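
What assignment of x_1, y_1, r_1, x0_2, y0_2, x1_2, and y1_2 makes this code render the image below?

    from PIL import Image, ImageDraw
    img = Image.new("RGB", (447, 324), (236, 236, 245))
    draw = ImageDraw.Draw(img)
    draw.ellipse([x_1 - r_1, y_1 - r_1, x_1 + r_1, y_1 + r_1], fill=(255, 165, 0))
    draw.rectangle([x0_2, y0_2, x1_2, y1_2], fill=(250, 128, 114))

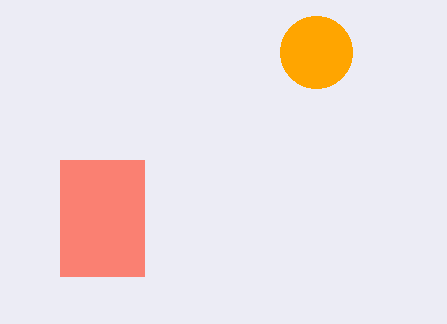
x_1 = 316
y_1 = 52
r_1 = 36
x0_2 = 60
y0_2 = 160
x1_2 = 144
y1_2 = 276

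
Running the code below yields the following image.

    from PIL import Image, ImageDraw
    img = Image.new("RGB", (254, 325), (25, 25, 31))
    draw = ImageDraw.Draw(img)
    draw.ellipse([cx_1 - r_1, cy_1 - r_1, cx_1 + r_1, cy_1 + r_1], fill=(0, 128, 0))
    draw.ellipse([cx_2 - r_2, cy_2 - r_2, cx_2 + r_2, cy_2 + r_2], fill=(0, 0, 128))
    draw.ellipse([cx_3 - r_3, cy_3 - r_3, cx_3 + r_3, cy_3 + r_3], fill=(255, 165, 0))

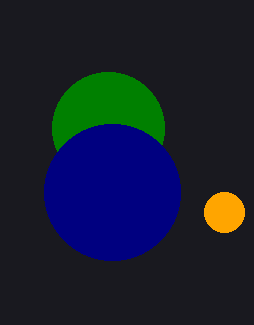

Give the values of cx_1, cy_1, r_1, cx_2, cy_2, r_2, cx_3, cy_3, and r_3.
cx_1 = 108
cy_1 = 128
r_1 = 56
cx_2 = 112
cy_2 = 192
r_2 = 68
cx_3 = 224
cy_3 = 212
r_3 = 20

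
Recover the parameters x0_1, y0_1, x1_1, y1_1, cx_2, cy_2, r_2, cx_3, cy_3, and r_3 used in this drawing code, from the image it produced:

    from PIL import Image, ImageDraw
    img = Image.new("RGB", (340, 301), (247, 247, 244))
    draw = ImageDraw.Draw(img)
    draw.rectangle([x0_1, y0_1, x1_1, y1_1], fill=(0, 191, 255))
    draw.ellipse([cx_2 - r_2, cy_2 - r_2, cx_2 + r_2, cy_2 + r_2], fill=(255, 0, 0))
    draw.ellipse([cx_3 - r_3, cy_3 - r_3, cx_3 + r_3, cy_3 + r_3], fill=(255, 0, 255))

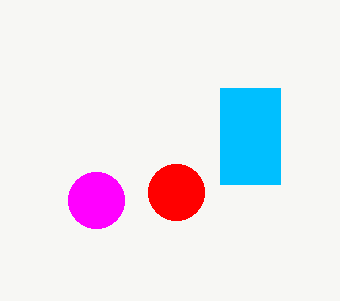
x0_1 = 220; y0_1 = 88; x1_1 = 280; y1_1 = 184; cx_2 = 176; cy_2 = 192; r_2 = 28; cx_3 = 96; cy_3 = 200; r_3 = 28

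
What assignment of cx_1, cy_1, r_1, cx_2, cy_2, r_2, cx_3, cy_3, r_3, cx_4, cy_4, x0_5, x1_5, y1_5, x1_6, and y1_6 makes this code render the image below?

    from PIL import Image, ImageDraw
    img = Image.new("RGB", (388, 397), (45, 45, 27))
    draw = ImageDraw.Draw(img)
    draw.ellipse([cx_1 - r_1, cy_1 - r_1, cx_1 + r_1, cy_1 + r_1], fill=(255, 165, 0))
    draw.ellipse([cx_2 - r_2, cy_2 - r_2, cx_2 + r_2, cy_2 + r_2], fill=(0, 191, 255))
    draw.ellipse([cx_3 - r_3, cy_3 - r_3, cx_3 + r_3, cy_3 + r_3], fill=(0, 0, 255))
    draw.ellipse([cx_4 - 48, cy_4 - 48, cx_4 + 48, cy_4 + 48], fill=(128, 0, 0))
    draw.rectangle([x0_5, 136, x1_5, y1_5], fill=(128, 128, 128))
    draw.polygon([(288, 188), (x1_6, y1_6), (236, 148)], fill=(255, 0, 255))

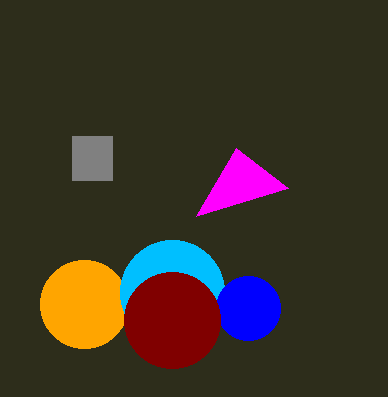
cx_1 = 84; cy_1 = 304; r_1 = 44; cx_2 = 172; cy_2 = 292; r_2 = 52; cx_3 = 248; cy_3 = 308; r_3 = 32; cx_4 = 172; cy_4 = 320; x0_5 = 72; x1_5 = 112; y1_5 = 180; x1_6 = 196; y1_6 = 216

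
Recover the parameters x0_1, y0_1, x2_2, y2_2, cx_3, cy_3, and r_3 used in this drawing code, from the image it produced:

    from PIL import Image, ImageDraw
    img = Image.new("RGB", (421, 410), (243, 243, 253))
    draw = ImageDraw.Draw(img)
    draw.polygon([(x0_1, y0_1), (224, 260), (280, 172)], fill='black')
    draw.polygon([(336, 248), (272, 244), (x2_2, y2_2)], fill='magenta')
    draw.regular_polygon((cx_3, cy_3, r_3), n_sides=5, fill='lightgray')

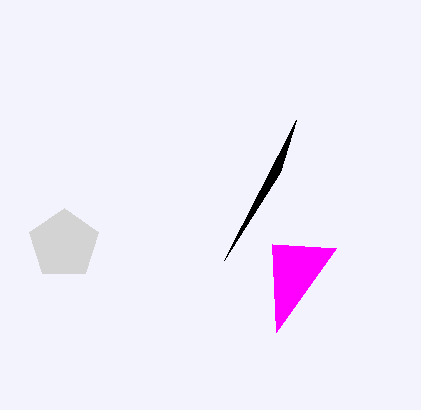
x0_1 = 296
y0_1 = 120
x2_2 = 276
y2_2 = 332
cx_3 = 64
cy_3 = 244
r_3 = 36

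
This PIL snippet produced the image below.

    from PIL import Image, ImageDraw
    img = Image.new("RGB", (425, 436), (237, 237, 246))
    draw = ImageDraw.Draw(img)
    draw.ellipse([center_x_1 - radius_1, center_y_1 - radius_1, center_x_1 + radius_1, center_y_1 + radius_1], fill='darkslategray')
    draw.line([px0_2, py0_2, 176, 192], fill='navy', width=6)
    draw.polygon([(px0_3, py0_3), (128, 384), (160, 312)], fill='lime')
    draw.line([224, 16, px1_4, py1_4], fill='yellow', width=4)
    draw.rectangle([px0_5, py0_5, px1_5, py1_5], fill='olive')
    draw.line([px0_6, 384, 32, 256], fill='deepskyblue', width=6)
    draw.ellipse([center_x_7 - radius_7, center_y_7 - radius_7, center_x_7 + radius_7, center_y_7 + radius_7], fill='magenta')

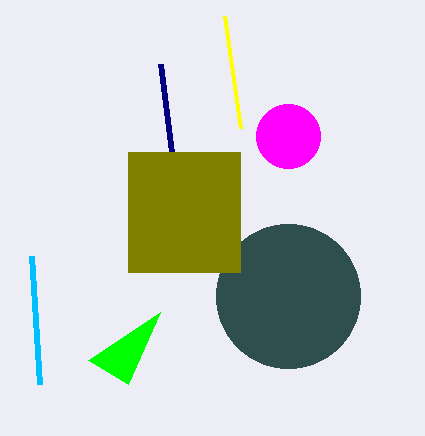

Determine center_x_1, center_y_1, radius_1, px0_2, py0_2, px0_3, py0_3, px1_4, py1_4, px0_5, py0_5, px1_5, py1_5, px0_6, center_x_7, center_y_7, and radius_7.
center_x_1 = 288, center_y_1 = 296, radius_1 = 72, px0_2 = 160, py0_2 = 64, px0_3 = 88, py0_3 = 360, px1_4 = 240, py1_4 = 128, px0_5 = 128, py0_5 = 152, px1_5 = 240, py1_5 = 272, px0_6 = 40, center_x_7 = 288, center_y_7 = 136, radius_7 = 32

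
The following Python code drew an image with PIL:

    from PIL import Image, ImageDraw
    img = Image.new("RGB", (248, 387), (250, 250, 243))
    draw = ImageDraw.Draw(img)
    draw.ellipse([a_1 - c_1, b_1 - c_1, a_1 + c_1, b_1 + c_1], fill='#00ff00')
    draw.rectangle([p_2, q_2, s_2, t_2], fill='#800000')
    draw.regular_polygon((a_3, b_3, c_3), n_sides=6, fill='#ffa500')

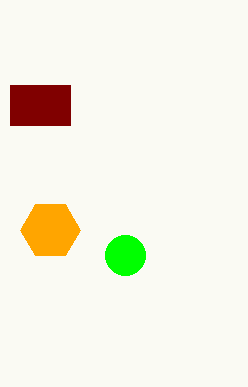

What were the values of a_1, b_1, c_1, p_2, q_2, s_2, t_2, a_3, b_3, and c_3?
a_1 = 125
b_1 = 255
c_1 = 20
p_2 = 10
q_2 = 85
s_2 = 70
t_2 = 125
a_3 = 50
b_3 = 230
c_3 = 30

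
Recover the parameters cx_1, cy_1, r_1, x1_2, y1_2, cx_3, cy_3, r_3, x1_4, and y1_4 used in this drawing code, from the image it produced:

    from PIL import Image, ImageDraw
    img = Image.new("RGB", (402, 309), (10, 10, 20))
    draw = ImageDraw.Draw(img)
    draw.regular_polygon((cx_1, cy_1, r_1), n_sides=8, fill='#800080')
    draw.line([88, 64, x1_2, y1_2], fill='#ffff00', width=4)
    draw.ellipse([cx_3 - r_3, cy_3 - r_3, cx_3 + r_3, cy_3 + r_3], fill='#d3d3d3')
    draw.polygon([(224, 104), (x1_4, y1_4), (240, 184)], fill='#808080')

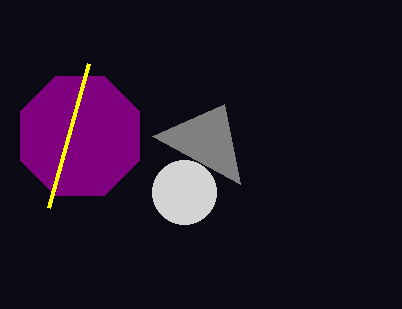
cx_1 = 80; cy_1 = 136; r_1 = 64; x1_2 = 48; y1_2 = 208; cx_3 = 184; cy_3 = 192; r_3 = 32; x1_4 = 152; y1_4 = 136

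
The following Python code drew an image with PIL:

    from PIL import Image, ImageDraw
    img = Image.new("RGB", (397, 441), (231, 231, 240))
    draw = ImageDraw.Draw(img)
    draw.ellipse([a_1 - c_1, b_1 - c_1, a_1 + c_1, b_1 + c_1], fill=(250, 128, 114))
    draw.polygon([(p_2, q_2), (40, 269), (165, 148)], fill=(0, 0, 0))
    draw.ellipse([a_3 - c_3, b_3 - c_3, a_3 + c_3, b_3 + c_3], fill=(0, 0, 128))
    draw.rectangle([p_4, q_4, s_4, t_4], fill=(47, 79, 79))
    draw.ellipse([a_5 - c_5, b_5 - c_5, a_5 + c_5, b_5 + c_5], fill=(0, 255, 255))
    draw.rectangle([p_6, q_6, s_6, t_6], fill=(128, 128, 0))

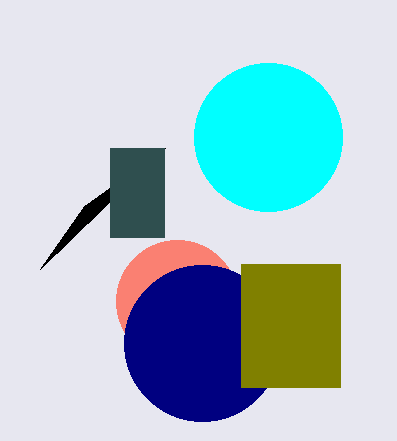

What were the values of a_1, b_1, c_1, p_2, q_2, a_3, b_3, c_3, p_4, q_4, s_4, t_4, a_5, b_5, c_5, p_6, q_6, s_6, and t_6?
a_1 = 177, b_1 = 301, c_1 = 61, p_2 = 84, q_2 = 206, a_3 = 202, b_3 = 343, c_3 = 78, p_4 = 110, q_4 = 148, s_4 = 164, t_4 = 237, a_5 = 268, b_5 = 137, c_5 = 74, p_6 = 241, q_6 = 264, s_6 = 340, t_6 = 387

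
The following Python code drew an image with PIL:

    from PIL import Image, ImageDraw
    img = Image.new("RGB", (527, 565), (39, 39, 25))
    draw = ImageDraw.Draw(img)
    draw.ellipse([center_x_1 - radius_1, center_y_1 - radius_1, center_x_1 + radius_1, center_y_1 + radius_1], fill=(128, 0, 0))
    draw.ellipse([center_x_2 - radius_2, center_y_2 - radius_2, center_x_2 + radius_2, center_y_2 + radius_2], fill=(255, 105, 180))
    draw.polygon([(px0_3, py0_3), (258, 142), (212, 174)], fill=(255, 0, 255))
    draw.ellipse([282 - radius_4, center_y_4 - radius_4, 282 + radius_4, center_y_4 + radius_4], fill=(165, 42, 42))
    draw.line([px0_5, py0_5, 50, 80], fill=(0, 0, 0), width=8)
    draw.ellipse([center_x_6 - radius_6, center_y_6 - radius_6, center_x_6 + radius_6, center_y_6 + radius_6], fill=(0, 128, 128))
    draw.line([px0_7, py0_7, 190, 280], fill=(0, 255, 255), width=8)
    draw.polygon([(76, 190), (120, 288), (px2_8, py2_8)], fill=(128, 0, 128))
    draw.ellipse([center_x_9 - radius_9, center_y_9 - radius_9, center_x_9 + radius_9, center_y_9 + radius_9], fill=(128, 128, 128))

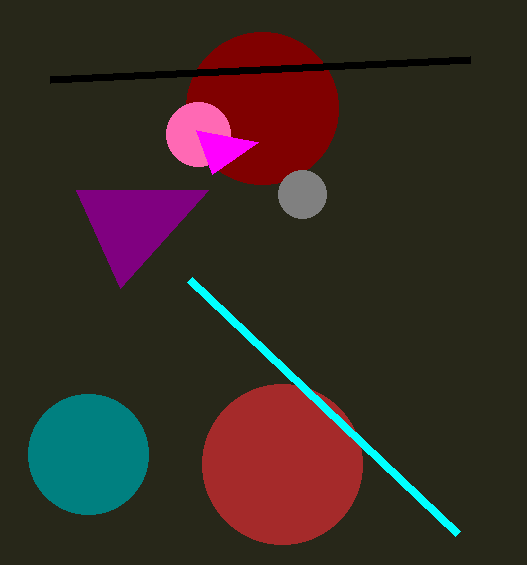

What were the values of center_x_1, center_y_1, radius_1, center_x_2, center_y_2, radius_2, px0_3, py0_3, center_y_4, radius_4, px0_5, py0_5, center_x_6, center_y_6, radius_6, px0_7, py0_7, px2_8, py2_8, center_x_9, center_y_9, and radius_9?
center_x_1 = 262
center_y_1 = 108
radius_1 = 76
center_x_2 = 198
center_y_2 = 134
radius_2 = 32
px0_3 = 196
py0_3 = 130
center_y_4 = 464
radius_4 = 80
px0_5 = 470
py0_5 = 60
center_x_6 = 88
center_y_6 = 454
radius_6 = 60
px0_7 = 458
py0_7 = 534
px2_8 = 208
py2_8 = 190
center_x_9 = 302
center_y_9 = 194
radius_9 = 24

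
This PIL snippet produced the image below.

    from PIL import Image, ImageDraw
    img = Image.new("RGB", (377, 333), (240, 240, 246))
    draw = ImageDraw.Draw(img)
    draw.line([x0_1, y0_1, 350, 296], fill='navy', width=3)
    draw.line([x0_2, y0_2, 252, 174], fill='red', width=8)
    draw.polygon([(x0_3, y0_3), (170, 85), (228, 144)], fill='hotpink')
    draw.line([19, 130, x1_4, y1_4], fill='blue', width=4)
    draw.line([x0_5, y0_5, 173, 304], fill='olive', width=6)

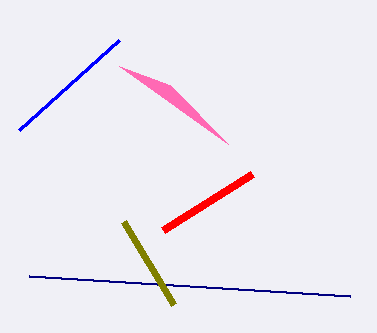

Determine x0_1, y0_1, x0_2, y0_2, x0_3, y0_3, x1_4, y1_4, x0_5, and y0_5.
x0_1 = 29, y0_1 = 276, x0_2 = 163, y0_2 = 230, x0_3 = 119, y0_3 = 66, x1_4 = 119, y1_4 = 40, x0_5 = 123, y0_5 = 221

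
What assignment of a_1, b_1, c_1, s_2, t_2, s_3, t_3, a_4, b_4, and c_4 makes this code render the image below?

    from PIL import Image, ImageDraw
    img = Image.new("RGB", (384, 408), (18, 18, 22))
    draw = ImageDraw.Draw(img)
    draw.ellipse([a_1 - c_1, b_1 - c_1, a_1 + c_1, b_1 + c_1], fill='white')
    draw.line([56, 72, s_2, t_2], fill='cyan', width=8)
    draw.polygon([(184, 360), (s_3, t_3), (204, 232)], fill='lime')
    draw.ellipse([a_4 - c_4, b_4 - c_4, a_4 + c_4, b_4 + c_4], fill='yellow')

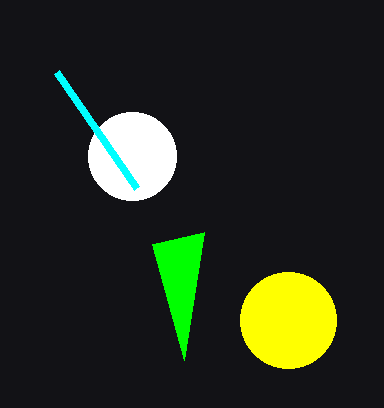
a_1 = 132; b_1 = 156; c_1 = 44; s_2 = 136; t_2 = 188; s_3 = 152; t_3 = 244; a_4 = 288; b_4 = 320; c_4 = 48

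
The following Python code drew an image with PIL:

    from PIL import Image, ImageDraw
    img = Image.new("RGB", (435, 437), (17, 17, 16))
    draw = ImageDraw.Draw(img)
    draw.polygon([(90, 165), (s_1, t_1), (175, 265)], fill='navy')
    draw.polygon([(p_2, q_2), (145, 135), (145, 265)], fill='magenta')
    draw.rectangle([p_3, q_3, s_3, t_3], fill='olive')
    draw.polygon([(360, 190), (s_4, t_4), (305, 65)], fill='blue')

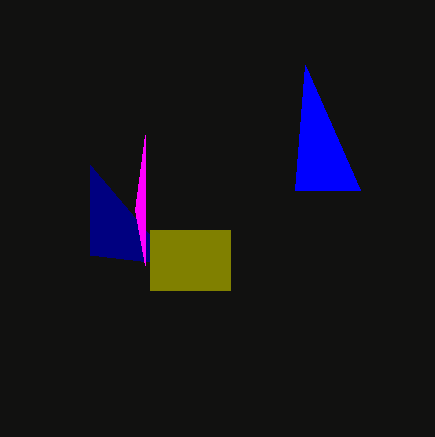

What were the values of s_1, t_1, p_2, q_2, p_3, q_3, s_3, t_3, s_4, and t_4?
s_1 = 90, t_1 = 255, p_2 = 135, q_2 = 210, p_3 = 150, q_3 = 230, s_3 = 230, t_3 = 290, s_4 = 295, t_4 = 190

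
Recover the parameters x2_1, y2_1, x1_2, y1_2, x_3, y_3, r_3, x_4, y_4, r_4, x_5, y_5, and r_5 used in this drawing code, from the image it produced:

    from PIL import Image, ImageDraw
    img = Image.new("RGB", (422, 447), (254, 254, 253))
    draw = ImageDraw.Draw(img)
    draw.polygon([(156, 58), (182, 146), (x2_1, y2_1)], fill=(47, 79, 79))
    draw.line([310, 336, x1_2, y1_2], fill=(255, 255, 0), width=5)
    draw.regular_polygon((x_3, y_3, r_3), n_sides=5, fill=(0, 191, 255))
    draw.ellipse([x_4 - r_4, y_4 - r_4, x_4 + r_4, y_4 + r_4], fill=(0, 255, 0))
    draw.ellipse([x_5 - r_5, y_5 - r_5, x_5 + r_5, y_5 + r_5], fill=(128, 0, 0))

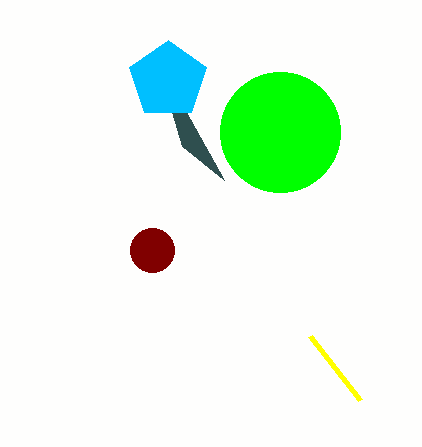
x2_1 = 224, y2_1 = 180, x1_2 = 360, y1_2 = 400, x_3 = 168, y_3 = 80, r_3 = 40, x_4 = 280, y_4 = 132, r_4 = 60, x_5 = 152, y_5 = 250, r_5 = 22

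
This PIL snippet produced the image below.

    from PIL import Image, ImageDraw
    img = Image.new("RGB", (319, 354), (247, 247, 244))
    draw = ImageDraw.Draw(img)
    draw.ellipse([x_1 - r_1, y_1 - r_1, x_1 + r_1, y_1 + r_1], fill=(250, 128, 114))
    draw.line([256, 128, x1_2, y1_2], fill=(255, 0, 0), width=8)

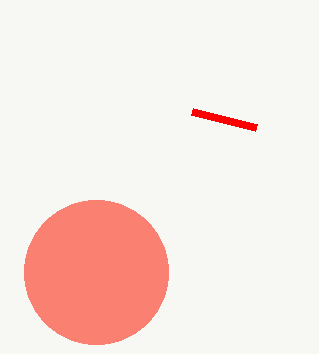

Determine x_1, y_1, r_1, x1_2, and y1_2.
x_1 = 96
y_1 = 272
r_1 = 72
x1_2 = 192
y1_2 = 112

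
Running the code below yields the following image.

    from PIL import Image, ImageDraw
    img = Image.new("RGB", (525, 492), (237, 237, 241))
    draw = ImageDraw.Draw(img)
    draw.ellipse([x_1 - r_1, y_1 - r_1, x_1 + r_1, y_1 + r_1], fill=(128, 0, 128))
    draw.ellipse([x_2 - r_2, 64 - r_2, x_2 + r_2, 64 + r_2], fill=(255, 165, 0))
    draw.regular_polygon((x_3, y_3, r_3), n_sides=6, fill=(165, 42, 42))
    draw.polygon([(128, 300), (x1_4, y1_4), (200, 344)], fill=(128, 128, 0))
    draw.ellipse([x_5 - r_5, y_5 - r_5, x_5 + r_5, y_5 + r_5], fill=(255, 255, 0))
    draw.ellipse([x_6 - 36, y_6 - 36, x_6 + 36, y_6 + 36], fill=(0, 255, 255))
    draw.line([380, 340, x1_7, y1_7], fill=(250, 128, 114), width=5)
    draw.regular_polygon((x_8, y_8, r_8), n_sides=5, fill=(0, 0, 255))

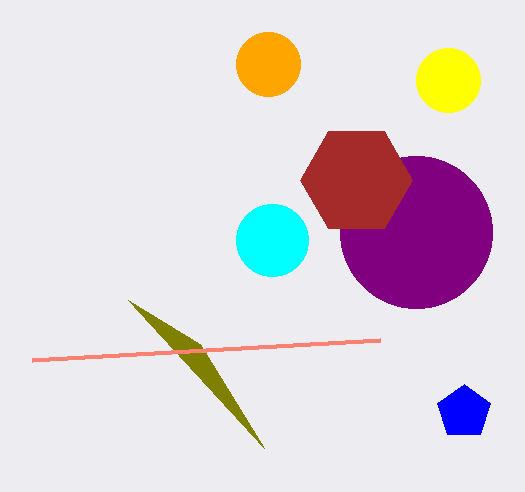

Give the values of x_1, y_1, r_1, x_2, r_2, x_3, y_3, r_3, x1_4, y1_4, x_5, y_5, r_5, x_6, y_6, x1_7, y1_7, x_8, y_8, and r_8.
x_1 = 416
y_1 = 232
r_1 = 76
x_2 = 268
r_2 = 32
x_3 = 356
y_3 = 180
r_3 = 56
x1_4 = 264
y1_4 = 448
x_5 = 448
y_5 = 80
r_5 = 32
x_6 = 272
y_6 = 240
x1_7 = 32
y1_7 = 360
x_8 = 464
y_8 = 412
r_8 = 28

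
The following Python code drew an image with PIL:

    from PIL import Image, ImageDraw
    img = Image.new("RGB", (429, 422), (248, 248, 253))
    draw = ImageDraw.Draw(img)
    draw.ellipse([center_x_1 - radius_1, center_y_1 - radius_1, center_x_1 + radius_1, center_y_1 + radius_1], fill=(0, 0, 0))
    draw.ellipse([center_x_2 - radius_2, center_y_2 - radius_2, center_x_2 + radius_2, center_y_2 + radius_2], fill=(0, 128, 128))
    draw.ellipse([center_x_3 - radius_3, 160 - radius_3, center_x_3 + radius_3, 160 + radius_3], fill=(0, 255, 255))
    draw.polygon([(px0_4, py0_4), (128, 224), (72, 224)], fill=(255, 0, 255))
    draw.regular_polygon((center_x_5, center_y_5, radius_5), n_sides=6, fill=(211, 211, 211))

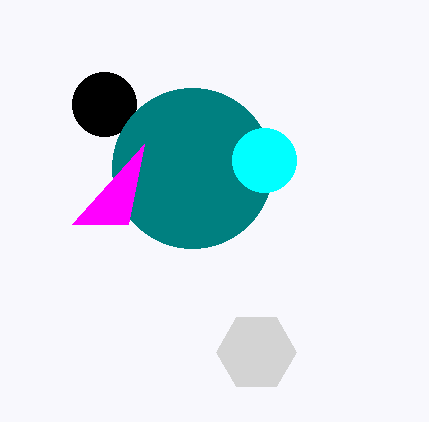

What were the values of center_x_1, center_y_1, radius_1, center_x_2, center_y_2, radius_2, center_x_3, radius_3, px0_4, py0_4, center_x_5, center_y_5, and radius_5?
center_x_1 = 104, center_y_1 = 104, radius_1 = 32, center_x_2 = 192, center_y_2 = 168, radius_2 = 80, center_x_3 = 264, radius_3 = 32, px0_4 = 144, py0_4 = 144, center_x_5 = 256, center_y_5 = 352, radius_5 = 40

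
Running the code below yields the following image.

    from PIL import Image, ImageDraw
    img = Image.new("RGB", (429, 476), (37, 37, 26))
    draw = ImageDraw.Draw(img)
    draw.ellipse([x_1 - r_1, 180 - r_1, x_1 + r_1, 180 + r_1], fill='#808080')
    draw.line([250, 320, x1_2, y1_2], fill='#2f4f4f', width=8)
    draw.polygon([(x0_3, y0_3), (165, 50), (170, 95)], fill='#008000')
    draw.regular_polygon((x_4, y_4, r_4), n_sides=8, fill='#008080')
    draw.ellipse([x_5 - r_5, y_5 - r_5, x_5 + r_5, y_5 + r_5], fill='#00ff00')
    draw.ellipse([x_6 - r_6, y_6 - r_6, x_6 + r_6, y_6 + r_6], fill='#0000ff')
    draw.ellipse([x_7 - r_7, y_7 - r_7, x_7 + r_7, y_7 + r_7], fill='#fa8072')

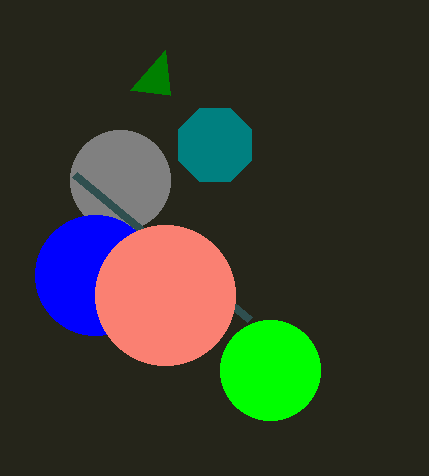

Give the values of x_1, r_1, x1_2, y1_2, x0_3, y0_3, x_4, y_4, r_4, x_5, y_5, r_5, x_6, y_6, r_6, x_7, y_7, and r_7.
x_1 = 120
r_1 = 50
x1_2 = 75
y1_2 = 175
x0_3 = 130
y0_3 = 90
x_4 = 215
y_4 = 145
r_4 = 40
x_5 = 270
y_5 = 370
r_5 = 50
x_6 = 95
y_6 = 275
r_6 = 60
x_7 = 165
y_7 = 295
r_7 = 70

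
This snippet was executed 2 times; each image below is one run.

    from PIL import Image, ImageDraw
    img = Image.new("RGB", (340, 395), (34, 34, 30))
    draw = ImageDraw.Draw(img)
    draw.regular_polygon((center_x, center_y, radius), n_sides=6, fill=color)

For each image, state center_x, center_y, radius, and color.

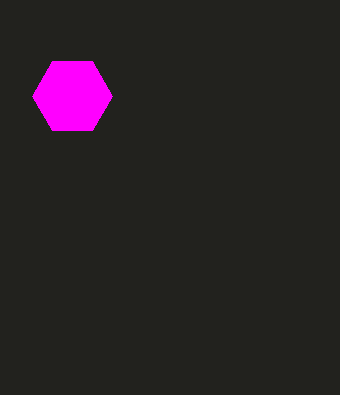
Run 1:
center_x = 72
center_y = 96
radius = 40
color = 'magenta'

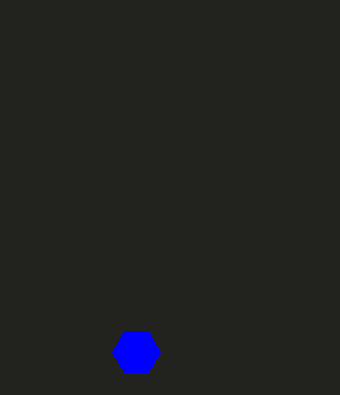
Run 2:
center_x = 136
center_y = 352
radius = 24
color = 'blue'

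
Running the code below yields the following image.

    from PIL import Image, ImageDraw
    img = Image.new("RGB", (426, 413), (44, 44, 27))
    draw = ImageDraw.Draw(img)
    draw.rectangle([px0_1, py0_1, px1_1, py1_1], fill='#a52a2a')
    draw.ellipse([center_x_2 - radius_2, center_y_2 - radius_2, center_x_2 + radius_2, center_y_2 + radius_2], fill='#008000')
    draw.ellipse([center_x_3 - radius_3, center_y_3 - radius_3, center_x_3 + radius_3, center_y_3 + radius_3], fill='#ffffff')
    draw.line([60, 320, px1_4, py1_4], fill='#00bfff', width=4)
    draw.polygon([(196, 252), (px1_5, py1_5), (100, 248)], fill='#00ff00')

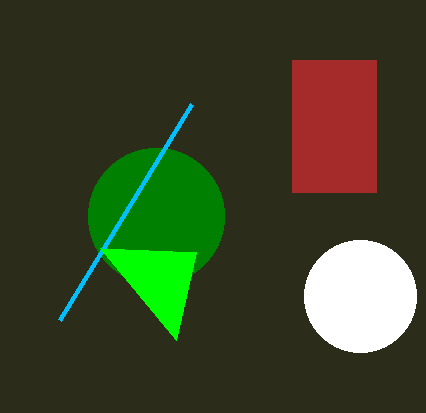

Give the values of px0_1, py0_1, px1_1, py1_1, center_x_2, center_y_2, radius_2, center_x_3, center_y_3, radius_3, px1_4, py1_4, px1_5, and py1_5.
px0_1 = 292
py0_1 = 60
px1_1 = 376
py1_1 = 192
center_x_2 = 156
center_y_2 = 216
radius_2 = 68
center_x_3 = 360
center_y_3 = 296
radius_3 = 56
px1_4 = 192
py1_4 = 104
px1_5 = 176
py1_5 = 340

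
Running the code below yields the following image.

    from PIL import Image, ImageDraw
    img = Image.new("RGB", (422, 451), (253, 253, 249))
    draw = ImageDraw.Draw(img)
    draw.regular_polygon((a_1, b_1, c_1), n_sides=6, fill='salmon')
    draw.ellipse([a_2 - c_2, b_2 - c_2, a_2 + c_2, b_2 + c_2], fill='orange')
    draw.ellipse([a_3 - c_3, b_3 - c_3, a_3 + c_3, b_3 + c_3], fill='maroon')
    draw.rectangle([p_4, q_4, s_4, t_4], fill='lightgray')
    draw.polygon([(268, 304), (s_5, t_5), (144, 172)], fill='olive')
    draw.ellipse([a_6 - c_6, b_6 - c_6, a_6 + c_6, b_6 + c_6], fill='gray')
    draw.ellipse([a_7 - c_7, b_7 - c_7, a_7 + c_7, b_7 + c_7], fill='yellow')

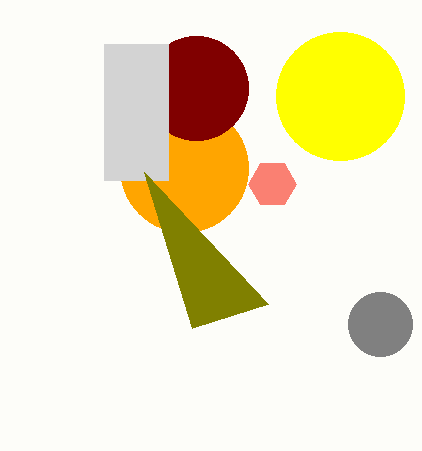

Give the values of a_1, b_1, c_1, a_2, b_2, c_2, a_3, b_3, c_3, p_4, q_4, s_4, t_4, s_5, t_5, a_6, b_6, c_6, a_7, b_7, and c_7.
a_1 = 272, b_1 = 184, c_1 = 24, a_2 = 184, b_2 = 168, c_2 = 64, a_3 = 196, b_3 = 88, c_3 = 52, p_4 = 104, q_4 = 44, s_4 = 168, t_4 = 180, s_5 = 192, t_5 = 328, a_6 = 380, b_6 = 324, c_6 = 32, a_7 = 340, b_7 = 96, c_7 = 64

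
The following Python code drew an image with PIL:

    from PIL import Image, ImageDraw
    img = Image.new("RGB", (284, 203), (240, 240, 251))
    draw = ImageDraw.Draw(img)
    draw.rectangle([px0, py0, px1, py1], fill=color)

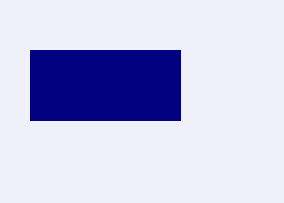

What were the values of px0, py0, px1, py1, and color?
px0 = 30; py0 = 50; px1 = 180; py1 = 120; color = 'navy'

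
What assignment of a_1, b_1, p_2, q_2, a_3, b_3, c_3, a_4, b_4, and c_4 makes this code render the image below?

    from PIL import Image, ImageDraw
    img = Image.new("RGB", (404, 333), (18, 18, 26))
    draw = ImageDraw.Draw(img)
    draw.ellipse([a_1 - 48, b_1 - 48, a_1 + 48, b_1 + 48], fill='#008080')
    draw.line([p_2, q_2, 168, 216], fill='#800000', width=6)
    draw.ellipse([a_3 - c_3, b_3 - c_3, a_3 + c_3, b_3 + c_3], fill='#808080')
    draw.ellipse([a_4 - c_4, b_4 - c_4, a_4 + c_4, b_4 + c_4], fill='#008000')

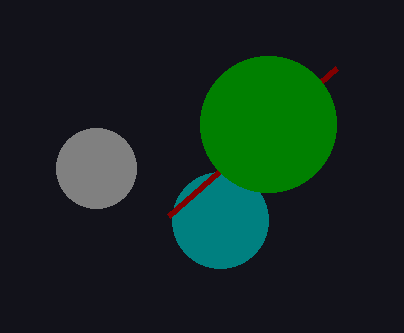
a_1 = 220, b_1 = 220, p_2 = 336, q_2 = 68, a_3 = 96, b_3 = 168, c_3 = 40, a_4 = 268, b_4 = 124, c_4 = 68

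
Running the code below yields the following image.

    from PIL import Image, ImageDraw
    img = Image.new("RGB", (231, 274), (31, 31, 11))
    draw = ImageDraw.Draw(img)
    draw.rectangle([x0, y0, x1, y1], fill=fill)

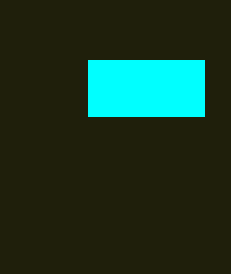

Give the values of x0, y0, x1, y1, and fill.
x0 = 88; y0 = 60; x1 = 204; y1 = 116; fill = 'cyan'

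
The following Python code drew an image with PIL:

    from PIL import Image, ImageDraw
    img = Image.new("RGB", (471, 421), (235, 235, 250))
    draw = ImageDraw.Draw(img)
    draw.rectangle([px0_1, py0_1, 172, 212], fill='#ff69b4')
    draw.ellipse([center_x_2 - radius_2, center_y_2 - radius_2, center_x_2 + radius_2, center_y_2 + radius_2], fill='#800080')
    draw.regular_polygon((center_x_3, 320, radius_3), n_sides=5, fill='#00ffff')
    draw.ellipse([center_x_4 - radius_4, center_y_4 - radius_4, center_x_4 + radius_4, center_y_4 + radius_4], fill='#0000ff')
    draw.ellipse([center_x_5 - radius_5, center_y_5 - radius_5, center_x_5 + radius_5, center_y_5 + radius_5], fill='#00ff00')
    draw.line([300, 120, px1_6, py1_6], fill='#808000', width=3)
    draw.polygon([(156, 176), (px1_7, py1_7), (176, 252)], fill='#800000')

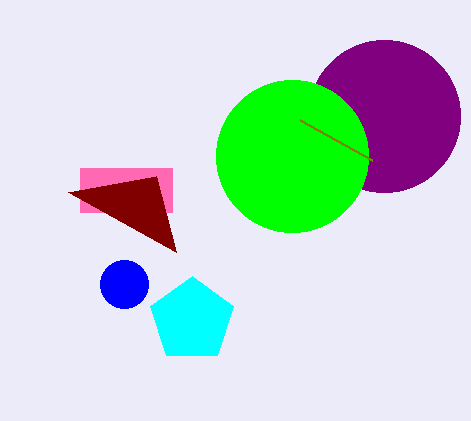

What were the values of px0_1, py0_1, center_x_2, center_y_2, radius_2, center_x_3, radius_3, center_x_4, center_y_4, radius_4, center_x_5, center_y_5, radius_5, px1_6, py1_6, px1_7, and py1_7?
px0_1 = 80
py0_1 = 168
center_x_2 = 384
center_y_2 = 116
radius_2 = 76
center_x_3 = 192
radius_3 = 44
center_x_4 = 124
center_y_4 = 284
radius_4 = 24
center_x_5 = 292
center_y_5 = 156
radius_5 = 76
px1_6 = 372
py1_6 = 160
px1_7 = 68
py1_7 = 192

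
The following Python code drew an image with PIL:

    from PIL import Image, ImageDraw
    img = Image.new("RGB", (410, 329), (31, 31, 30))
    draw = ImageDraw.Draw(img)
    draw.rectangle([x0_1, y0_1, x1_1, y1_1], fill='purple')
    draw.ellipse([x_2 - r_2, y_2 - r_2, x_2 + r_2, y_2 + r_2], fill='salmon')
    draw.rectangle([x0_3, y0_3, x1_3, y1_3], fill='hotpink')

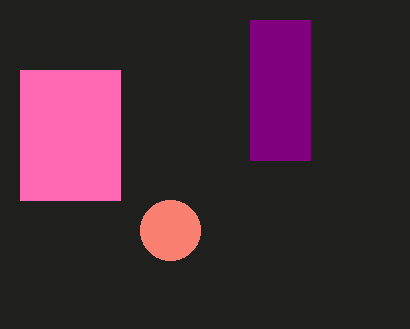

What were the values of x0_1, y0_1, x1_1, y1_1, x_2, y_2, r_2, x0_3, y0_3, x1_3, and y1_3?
x0_1 = 250; y0_1 = 20; x1_1 = 310; y1_1 = 160; x_2 = 170; y_2 = 230; r_2 = 30; x0_3 = 20; y0_3 = 70; x1_3 = 120; y1_3 = 200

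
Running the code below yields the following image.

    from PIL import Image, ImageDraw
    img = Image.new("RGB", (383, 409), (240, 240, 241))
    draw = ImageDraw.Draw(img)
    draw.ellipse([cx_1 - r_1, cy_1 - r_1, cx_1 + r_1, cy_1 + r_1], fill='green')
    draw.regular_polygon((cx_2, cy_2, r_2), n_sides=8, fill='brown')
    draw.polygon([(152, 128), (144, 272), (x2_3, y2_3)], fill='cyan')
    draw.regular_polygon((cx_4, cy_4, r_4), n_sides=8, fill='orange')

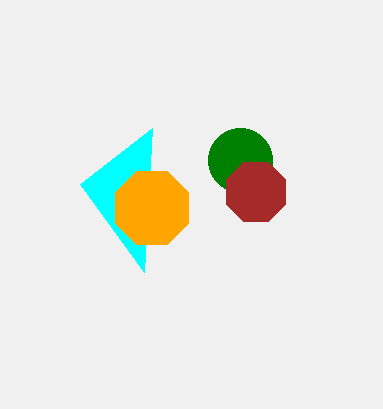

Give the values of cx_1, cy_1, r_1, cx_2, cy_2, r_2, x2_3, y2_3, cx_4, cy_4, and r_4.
cx_1 = 240; cy_1 = 160; r_1 = 32; cx_2 = 256; cy_2 = 192; r_2 = 32; x2_3 = 80; y2_3 = 184; cx_4 = 152; cy_4 = 208; r_4 = 40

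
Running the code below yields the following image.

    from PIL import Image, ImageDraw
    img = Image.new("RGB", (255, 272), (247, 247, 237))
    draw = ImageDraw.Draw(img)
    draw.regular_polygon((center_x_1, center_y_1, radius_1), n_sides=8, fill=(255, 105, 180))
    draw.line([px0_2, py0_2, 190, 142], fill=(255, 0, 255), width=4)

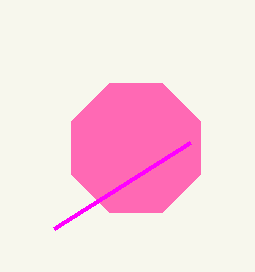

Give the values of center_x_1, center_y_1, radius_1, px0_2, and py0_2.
center_x_1 = 136
center_y_1 = 148
radius_1 = 70
px0_2 = 54
py0_2 = 228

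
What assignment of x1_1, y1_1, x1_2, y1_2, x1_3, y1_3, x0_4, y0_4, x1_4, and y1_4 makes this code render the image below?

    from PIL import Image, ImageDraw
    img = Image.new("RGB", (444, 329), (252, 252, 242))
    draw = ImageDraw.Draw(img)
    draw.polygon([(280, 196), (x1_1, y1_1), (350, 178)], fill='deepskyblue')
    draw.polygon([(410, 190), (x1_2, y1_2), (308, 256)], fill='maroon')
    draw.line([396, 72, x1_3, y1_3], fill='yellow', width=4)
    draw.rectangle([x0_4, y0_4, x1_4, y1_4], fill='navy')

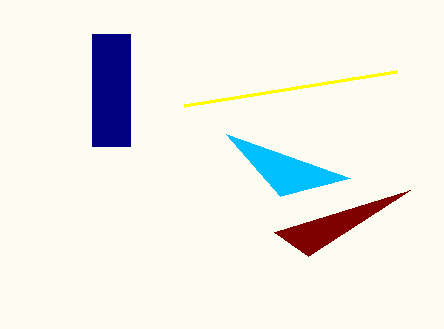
x1_1 = 226, y1_1 = 134, x1_2 = 274, y1_2 = 232, x1_3 = 184, y1_3 = 106, x0_4 = 92, y0_4 = 34, x1_4 = 130, y1_4 = 146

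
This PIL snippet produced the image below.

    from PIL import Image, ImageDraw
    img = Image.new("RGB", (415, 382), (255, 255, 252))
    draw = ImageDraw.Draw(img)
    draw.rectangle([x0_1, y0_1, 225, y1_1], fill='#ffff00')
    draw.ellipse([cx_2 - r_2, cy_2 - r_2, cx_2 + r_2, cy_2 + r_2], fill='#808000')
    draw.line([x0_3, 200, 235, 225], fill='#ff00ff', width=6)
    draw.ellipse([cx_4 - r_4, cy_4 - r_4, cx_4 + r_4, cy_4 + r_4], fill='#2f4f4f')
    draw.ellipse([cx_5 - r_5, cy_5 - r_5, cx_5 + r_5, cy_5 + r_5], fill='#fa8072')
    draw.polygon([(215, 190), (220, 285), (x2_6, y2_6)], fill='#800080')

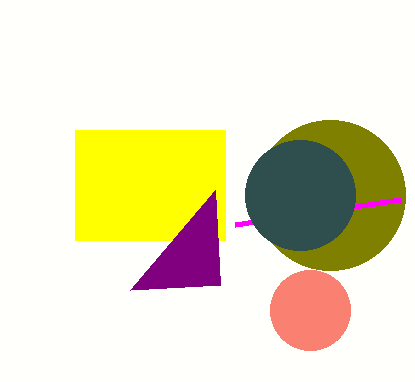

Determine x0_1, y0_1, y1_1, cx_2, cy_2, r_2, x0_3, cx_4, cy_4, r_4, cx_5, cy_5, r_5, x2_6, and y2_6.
x0_1 = 75
y0_1 = 130
y1_1 = 240
cx_2 = 330
cy_2 = 195
r_2 = 75
x0_3 = 400
cx_4 = 300
cy_4 = 195
r_4 = 55
cx_5 = 310
cy_5 = 310
r_5 = 40
x2_6 = 130
y2_6 = 290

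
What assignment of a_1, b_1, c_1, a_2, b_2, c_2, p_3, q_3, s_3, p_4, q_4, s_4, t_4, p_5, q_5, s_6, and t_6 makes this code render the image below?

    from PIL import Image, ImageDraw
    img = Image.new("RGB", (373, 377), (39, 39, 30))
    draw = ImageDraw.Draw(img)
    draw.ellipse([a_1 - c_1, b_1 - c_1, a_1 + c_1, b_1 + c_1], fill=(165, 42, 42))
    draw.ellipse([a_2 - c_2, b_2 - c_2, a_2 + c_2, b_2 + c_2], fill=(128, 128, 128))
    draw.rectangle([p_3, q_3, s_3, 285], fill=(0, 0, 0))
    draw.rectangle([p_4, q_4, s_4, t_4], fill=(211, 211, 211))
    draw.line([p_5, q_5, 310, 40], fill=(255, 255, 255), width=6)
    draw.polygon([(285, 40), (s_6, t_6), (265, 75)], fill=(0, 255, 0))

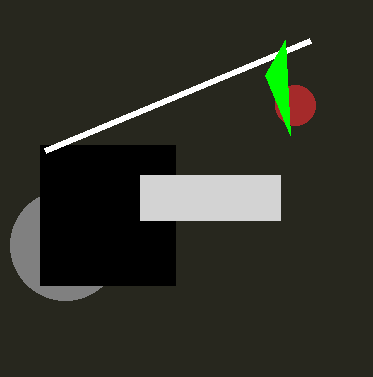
a_1 = 295
b_1 = 105
c_1 = 20
a_2 = 65
b_2 = 245
c_2 = 55
p_3 = 40
q_3 = 145
s_3 = 175
p_4 = 140
q_4 = 175
s_4 = 280
t_4 = 220
p_5 = 45
q_5 = 150
s_6 = 290
t_6 = 135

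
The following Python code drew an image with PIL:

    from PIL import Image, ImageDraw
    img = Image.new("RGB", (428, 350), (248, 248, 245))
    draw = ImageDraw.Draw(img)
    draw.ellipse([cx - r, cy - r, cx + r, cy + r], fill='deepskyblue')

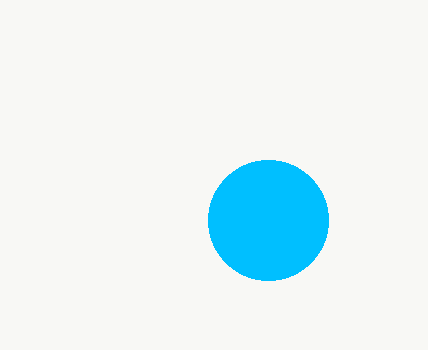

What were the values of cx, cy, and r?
cx = 268; cy = 220; r = 60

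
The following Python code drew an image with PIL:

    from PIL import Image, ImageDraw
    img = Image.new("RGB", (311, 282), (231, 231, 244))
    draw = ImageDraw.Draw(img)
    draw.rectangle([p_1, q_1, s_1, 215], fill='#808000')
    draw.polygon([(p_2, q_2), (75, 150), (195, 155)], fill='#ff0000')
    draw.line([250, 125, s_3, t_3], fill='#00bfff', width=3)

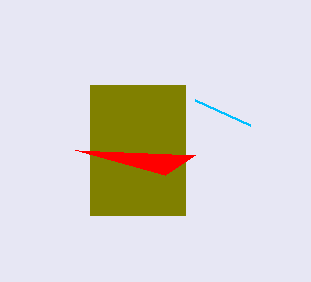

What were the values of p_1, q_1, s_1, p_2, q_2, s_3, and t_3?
p_1 = 90; q_1 = 85; s_1 = 185; p_2 = 165; q_2 = 175; s_3 = 195; t_3 = 100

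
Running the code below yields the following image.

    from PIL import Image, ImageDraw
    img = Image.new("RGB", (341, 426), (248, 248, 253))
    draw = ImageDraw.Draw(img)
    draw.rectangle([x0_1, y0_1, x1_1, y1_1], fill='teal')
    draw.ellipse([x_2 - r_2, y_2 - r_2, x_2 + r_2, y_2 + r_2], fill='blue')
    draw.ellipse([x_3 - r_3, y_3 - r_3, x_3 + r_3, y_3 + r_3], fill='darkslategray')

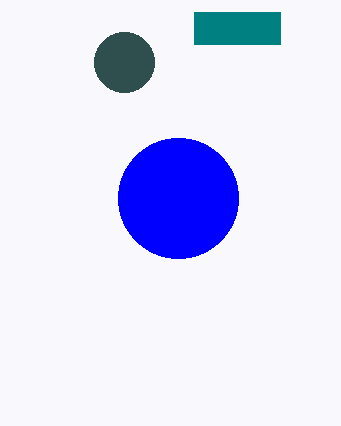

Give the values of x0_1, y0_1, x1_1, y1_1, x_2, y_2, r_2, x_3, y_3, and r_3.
x0_1 = 194; y0_1 = 12; x1_1 = 280; y1_1 = 44; x_2 = 178; y_2 = 198; r_2 = 60; x_3 = 124; y_3 = 62; r_3 = 30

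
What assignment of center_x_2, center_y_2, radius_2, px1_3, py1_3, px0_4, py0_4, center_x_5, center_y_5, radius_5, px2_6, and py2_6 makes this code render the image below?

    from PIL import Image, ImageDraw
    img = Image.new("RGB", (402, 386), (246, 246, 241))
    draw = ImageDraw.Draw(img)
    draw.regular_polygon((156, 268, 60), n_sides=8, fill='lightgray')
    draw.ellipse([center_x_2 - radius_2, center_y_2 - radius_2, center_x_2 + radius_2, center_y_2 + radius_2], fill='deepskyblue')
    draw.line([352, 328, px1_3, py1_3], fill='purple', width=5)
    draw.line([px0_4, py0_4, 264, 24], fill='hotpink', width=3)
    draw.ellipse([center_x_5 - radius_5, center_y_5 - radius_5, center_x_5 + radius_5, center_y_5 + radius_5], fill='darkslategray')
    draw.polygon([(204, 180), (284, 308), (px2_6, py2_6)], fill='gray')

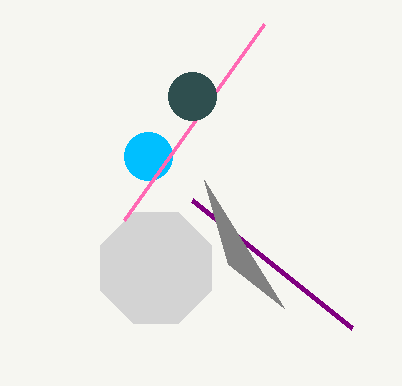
center_x_2 = 148, center_y_2 = 156, radius_2 = 24, px1_3 = 192, py1_3 = 200, px0_4 = 124, py0_4 = 220, center_x_5 = 192, center_y_5 = 96, radius_5 = 24, px2_6 = 228, py2_6 = 264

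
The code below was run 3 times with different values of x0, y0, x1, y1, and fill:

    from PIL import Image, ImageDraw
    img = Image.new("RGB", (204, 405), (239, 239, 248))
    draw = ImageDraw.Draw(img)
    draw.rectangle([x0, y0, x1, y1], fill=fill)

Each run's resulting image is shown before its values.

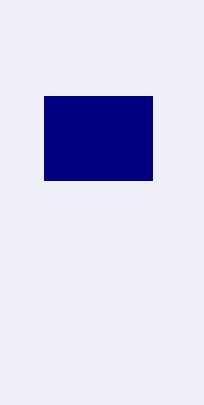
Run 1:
x0 = 44; y0 = 96; x1 = 152; y1 = 180; fill = 'navy'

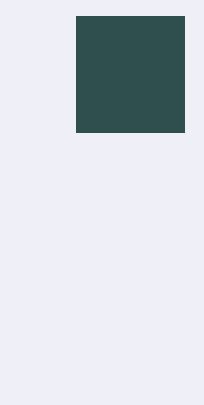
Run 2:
x0 = 76; y0 = 16; x1 = 184; y1 = 132; fill = 'darkslategray'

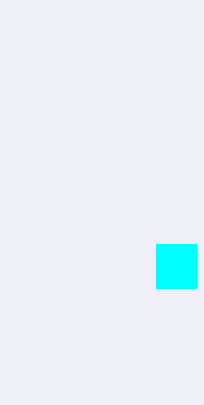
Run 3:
x0 = 156; y0 = 244; x1 = 196; y1 = 288; fill = 'cyan'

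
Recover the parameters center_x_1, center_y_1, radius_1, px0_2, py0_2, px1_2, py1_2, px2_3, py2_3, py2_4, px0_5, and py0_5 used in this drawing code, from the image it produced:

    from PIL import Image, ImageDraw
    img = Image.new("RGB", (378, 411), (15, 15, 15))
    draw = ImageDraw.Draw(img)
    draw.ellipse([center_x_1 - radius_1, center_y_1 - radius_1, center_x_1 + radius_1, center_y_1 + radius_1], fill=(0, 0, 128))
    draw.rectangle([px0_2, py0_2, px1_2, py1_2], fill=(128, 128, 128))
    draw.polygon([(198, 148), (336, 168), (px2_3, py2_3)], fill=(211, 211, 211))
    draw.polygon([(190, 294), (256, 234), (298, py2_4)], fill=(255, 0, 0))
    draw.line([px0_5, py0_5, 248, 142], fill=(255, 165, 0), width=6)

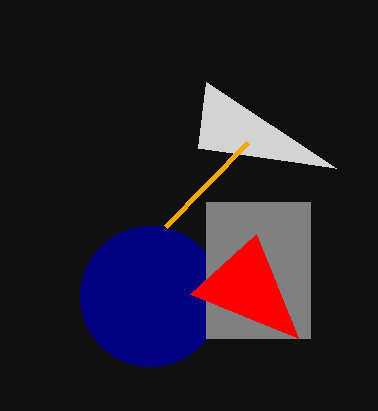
center_x_1 = 150
center_y_1 = 296
radius_1 = 70
px0_2 = 206
py0_2 = 202
px1_2 = 310
py1_2 = 338
px2_3 = 206
py2_3 = 82
py2_4 = 338
px0_5 = 166
py0_5 = 226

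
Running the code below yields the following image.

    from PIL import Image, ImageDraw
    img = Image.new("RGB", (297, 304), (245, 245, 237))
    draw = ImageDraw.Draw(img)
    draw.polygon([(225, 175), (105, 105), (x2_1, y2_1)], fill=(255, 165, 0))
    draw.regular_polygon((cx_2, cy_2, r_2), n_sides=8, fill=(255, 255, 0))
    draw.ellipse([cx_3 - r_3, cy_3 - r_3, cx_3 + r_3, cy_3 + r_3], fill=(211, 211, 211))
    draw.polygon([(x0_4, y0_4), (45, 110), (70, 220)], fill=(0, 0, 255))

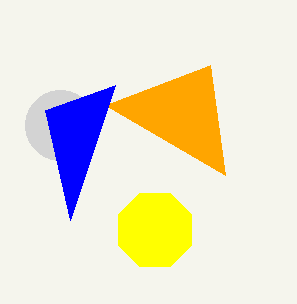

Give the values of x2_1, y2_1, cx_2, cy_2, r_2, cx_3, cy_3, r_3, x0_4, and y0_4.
x2_1 = 210; y2_1 = 65; cx_2 = 155; cy_2 = 230; r_2 = 40; cx_3 = 60; cy_3 = 125; r_3 = 35; x0_4 = 115; y0_4 = 85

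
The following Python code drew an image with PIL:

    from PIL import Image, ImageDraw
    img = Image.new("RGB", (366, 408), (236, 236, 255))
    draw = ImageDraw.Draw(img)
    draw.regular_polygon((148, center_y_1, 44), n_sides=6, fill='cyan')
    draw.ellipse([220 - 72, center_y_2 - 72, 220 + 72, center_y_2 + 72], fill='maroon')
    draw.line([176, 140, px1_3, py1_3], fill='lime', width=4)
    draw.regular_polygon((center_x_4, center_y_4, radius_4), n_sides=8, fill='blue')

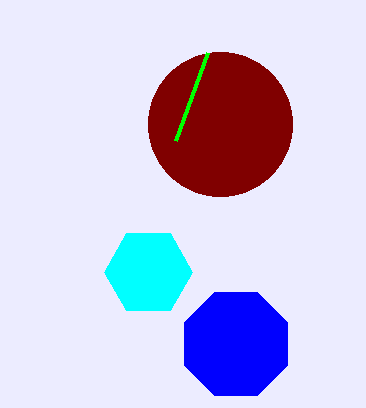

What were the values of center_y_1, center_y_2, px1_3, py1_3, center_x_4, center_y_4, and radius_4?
center_y_1 = 272; center_y_2 = 124; px1_3 = 208; py1_3 = 52; center_x_4 = 236; center_y_4 = 344; radius_4 = 56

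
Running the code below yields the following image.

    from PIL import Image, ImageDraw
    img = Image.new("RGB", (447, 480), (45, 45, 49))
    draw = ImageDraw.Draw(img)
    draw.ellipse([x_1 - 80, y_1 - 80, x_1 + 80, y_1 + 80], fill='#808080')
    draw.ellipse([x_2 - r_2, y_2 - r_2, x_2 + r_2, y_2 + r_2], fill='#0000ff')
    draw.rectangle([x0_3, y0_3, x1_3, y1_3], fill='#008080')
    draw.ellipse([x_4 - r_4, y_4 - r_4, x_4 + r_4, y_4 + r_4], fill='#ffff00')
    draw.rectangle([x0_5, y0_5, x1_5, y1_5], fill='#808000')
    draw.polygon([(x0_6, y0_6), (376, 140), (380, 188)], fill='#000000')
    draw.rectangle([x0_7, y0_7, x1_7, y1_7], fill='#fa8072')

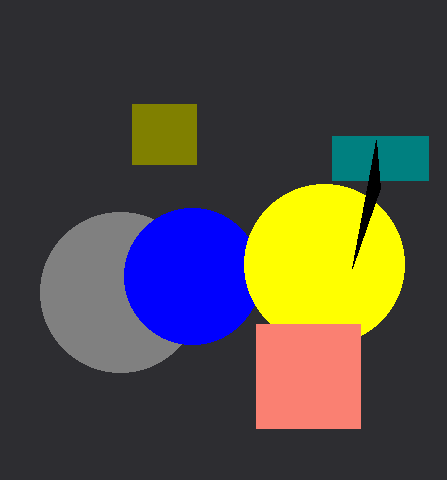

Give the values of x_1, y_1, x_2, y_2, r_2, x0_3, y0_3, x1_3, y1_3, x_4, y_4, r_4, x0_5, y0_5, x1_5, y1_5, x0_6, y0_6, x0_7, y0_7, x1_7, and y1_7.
x_1 = 120
y_1 = 292
x_2 = 192
y_2 = 276
r_2 = 68
x0_3 = 332
y0_3 = 136
x1_3 = 428
y1_3 = 180
x_4 = 324
y_4 = 264
r_4 = 80
x0_5 = 132
y0_5 = 104
x1_5 = 196
y1_5 = 164
x0_6 = 352
y0_6 = 268
x0_7 = 256
y0_7 = 324
x1_7 = 360
y1_7 = 428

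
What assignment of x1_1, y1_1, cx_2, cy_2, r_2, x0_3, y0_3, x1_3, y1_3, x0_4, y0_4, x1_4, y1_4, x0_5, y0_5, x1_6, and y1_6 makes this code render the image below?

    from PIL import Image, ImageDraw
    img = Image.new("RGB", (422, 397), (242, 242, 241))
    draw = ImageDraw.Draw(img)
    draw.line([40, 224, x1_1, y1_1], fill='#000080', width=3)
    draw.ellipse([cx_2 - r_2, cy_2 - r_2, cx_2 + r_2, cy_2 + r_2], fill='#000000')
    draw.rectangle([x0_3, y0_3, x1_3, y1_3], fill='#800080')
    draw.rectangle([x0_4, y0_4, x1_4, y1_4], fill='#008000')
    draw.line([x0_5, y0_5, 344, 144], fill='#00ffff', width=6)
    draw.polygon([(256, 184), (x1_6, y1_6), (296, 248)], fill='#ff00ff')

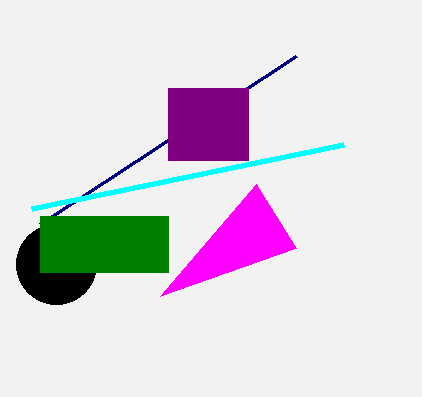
x1_1 = 296
y1_1 = 56
cx_2 = 56
cy_2 = 264
r_2 = 40
x0_3 = 168
y0_3 = 88
x1_3 = 248
y1_3 = 160
x0_4 = 40
y0_4 = 216
x1_4 = 168
y1_4 = 272
x0_5 = 32
y0_5 = 208
x1_6 = 160
y1_6 = 296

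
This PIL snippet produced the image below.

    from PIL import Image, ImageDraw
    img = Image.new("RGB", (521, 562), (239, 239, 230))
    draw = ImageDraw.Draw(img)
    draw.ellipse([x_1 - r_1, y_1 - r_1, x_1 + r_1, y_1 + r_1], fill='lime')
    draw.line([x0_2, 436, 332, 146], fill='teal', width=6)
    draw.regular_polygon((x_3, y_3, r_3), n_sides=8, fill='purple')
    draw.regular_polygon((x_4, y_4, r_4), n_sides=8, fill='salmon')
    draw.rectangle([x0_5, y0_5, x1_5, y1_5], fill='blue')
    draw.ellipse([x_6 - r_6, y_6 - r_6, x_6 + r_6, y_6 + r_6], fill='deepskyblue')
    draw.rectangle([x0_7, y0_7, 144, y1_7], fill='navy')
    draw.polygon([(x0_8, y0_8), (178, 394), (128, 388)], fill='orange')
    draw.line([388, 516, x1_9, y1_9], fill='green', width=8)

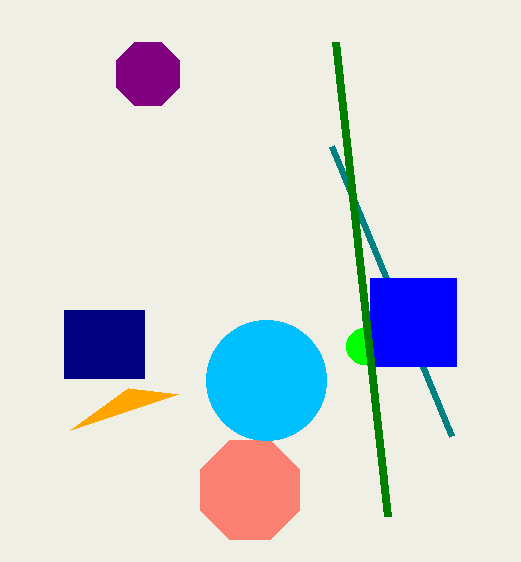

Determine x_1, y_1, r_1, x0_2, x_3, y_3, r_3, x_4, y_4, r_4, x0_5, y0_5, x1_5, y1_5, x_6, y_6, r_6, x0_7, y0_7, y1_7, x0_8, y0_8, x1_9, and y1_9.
x_1 = 364, y_1 = 346, r_1 = 18, x0_2 = 452, x_3 = 148, y_3 = 74, r_3 = 34, x_4 = 250, y_4 = 490, r_4 = 54, x0_5 = 370, y0_5 = 278, x1_5 = 456, y1_5 = 366, x_6 = 266, y_6 = 380, r_6 = 60, x0_7 = 64, y0_7 = 310, y1_7 = 378, x0_8 = 70, y0_8 = 430, x1_9 = 336, y1_9 = 42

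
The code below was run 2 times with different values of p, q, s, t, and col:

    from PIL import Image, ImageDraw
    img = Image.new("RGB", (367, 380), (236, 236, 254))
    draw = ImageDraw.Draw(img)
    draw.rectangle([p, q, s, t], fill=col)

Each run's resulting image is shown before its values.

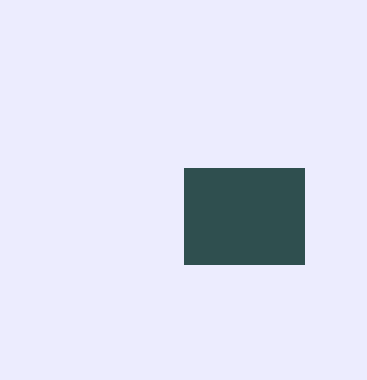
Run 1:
p = 184, q = 168, s = 304, t = 264, col = 'darkslategray'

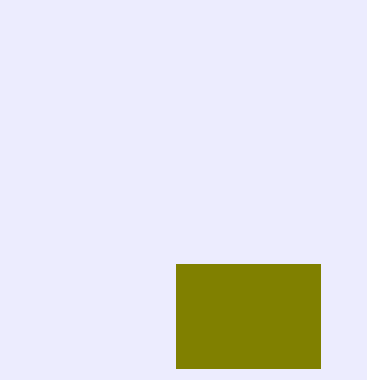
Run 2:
p = 176; q = 264; s = 320; t = 368; col = 'olive'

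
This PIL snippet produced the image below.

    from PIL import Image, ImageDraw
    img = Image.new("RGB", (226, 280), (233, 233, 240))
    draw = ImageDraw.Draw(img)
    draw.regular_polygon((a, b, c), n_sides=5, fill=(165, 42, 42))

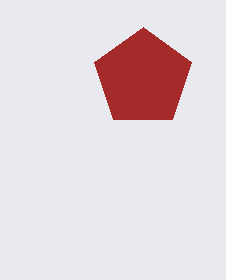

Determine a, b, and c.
a = 143; b = 78; c = 51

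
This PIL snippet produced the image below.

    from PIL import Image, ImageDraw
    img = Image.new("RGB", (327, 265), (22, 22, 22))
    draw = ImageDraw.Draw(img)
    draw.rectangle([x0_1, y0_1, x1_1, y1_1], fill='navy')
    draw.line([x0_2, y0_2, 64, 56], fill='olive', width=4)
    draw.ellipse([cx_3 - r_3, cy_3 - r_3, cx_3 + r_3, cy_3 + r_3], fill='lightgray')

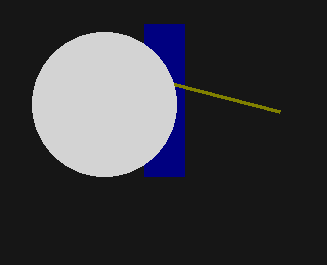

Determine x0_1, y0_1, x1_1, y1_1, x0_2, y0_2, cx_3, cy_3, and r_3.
x0_1 = 144; y0_1 = 24; x1_1 = 184; y1_1 = 176; x0_2 = 280; y0_2 = 112; cx_3 = 104; cy_3 = 104; r_3 = 72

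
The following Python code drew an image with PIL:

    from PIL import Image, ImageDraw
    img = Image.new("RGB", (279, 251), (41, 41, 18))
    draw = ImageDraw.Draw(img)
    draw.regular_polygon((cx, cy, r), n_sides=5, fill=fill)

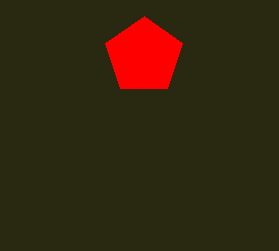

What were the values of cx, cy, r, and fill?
cx = 144
cy = 56
r = 40
fill = 'red'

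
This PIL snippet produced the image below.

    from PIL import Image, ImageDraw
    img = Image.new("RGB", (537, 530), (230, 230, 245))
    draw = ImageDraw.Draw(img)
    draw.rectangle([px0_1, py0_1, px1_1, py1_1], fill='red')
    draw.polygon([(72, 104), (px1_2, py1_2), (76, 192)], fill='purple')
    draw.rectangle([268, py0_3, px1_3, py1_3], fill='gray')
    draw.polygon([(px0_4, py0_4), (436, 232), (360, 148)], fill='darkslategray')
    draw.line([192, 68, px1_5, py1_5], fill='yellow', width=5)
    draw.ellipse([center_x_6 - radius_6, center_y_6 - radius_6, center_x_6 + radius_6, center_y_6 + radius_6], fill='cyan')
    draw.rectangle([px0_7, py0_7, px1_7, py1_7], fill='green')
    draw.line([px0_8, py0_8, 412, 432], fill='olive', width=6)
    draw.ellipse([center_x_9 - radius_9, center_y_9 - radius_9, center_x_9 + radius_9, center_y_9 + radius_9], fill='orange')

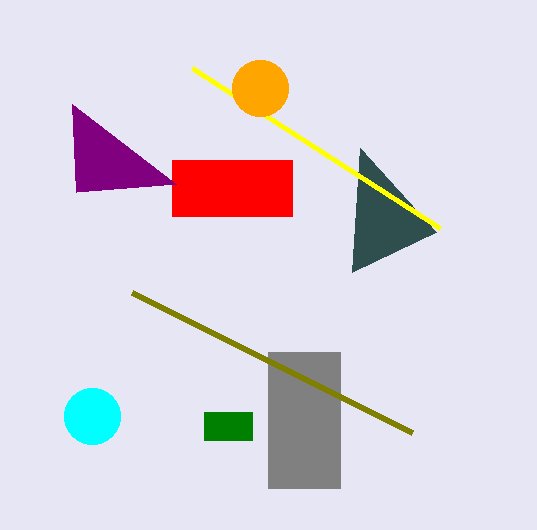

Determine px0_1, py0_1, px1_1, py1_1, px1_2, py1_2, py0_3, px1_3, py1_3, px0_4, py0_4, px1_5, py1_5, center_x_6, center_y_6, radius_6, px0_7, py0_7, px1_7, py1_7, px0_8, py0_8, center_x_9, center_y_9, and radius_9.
px0_1 = 172, py0_1 = 160, px1_1 = 292, py1_1 = 216, px1_2 = 176, py1_2 = 184, py0_3 = 352, px1_3 = 340, py1_3 = 488, px0_4 = 352, py0_4 = 272, px1_5 = 440, py1_5 = 228, center_x_6 = 92, center_y_6 = 416, radius_6 = 28, px0_7 = 204, py0_7 = 412, px1_7 = 252, py1_7 = 440, px0_8 = 132, py0_8 = 292, center_x_9 = 260, center_y_9 = 88, radius_9 = 28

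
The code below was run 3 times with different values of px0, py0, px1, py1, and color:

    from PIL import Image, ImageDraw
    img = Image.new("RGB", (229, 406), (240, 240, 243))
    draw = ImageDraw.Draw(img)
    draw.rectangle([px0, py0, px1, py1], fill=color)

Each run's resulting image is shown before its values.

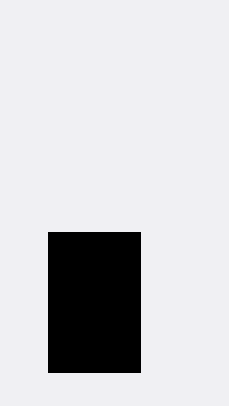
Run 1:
px0 = 48
py0 = 232
px1 = 140
py1 = 372
color = 'black'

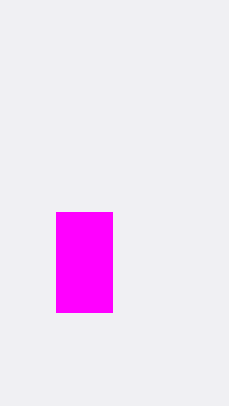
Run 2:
px0 = 56, py0 = 212, px1 = 112, py1 = 312, color = 'magenta'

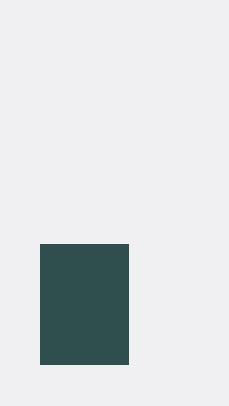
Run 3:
px0 = 40, py0 = 244, px1 = 128, py1 = 364, color = 'darkslategray'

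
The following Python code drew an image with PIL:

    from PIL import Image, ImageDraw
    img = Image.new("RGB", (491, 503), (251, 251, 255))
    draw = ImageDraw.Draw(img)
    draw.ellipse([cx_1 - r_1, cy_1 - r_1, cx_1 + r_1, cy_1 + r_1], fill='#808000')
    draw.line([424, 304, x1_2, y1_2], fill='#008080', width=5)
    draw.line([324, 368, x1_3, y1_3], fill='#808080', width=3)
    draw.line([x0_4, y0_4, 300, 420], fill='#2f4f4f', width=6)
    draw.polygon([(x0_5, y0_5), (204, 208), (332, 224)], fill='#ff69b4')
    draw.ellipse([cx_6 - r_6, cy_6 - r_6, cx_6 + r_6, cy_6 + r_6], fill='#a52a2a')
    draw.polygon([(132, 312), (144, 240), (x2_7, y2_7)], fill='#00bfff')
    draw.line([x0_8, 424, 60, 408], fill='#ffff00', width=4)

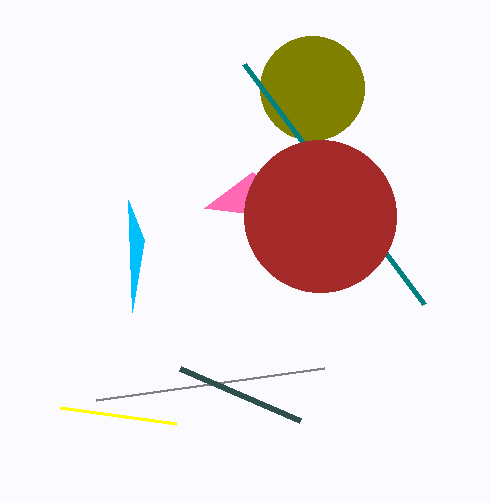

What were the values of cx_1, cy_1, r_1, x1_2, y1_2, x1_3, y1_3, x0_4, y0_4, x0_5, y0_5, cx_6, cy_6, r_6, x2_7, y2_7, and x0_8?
cx_1 = 312
cy_1 = 88
r_1 = 52
x1_2 = 244
y1_2 = 64
x1_3 = 96
y1_3 = 400
x0_4 = 180
y0_4 = 368
x0_5 = 252
y0_5 = 172
cx_6 = 320
cy_6 = 216
r_6 = 76
x2_7 = 128
y2_7 = 200
x0_8 = 176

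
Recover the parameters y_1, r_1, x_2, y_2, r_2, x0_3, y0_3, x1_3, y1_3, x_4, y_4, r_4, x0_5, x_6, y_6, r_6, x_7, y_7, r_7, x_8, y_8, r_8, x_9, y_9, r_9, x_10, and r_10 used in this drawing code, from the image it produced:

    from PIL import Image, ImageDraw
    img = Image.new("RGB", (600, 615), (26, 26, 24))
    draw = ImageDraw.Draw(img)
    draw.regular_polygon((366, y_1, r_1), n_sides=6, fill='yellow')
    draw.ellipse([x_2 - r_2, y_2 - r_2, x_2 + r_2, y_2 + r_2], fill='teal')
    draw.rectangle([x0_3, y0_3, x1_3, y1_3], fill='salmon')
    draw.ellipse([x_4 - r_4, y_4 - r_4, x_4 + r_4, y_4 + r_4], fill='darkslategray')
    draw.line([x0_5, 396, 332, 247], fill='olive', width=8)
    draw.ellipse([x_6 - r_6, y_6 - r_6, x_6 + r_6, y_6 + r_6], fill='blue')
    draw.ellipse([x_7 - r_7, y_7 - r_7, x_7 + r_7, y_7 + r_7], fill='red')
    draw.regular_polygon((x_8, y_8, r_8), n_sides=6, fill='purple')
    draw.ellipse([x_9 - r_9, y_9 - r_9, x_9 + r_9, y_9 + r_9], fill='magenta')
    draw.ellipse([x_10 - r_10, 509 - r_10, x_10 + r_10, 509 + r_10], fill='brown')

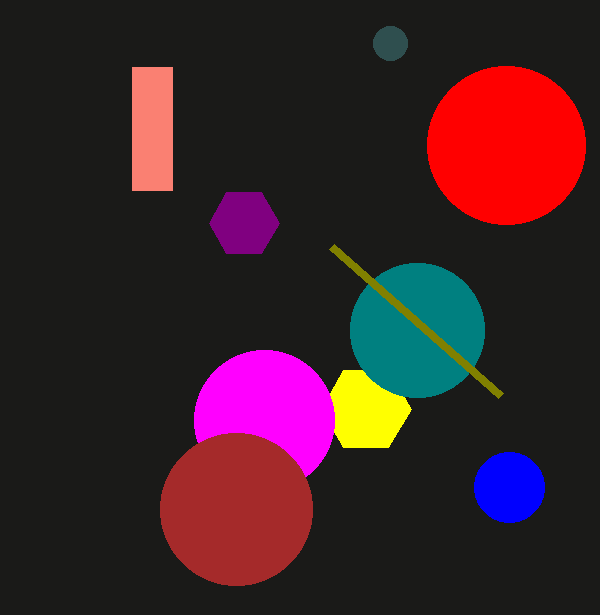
y_1 = 409
r_1 = 45
x_2 = 417
y_2 = 330
r_2 = 67
x0_3 = 132
y0_3 = 67
x1_3 = 172
y1_3 = 190
x_4 = 390
y_4 = 43
r_4 = 17
x0_5 = 501
x_6 = 509
y_6 = 487
r_6 = 35
x_7 = 506
y_7 = 145
r_7 = 79
x_8 = 244
y_8 = 223
r_8 = 35
x_9 = 264
y_9 = 420
r_9 = 70
x_10 = 236
r_10 = 76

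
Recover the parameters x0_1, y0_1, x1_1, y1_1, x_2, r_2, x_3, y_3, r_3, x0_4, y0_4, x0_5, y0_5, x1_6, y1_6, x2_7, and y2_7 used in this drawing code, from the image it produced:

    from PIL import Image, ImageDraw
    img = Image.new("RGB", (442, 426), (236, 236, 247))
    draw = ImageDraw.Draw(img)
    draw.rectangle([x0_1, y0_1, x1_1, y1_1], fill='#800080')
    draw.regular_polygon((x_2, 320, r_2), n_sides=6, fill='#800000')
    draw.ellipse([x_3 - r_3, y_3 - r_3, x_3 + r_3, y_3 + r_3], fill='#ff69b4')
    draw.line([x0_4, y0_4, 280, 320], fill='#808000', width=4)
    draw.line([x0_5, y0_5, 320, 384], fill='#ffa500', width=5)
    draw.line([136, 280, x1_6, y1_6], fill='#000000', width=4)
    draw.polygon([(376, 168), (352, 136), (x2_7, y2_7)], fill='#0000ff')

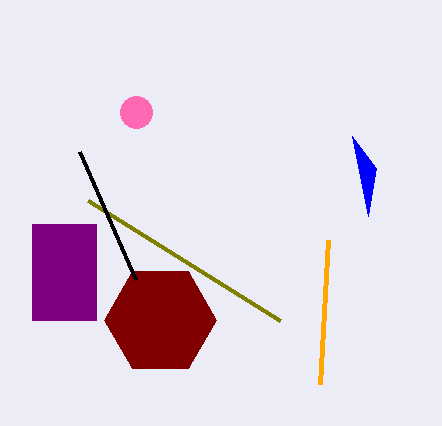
x0_1 = 32; y0_1 = 224; x1_1 = 96; y1_1 = 320; x_2 = 160; r_2 = 56; x_3 = 136; y_3 = 112; r_3 = 16; x0_4 = 88; y0_4 = 200; x0_5 = 328; y0_5 = 240; x1_6 = 80; y1_6 = 152; x2_7 = 368; y2_7 = 216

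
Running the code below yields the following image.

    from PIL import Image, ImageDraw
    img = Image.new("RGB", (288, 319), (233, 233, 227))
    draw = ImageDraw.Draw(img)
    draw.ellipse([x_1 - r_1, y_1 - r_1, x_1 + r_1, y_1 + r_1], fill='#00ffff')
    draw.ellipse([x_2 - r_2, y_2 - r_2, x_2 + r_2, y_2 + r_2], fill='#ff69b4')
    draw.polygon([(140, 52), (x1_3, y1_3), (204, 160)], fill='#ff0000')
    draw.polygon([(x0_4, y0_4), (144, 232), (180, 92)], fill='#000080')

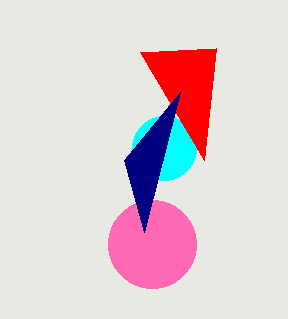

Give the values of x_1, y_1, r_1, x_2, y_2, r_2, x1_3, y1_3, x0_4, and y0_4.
x_1 = 164, y_1 = 148, r_1 = 32, x_2 = 152, y_2 = 244, r_2 = 44, x1_3 = 216, y1_3 = 48, x0_4 = 124, y0_4 = 160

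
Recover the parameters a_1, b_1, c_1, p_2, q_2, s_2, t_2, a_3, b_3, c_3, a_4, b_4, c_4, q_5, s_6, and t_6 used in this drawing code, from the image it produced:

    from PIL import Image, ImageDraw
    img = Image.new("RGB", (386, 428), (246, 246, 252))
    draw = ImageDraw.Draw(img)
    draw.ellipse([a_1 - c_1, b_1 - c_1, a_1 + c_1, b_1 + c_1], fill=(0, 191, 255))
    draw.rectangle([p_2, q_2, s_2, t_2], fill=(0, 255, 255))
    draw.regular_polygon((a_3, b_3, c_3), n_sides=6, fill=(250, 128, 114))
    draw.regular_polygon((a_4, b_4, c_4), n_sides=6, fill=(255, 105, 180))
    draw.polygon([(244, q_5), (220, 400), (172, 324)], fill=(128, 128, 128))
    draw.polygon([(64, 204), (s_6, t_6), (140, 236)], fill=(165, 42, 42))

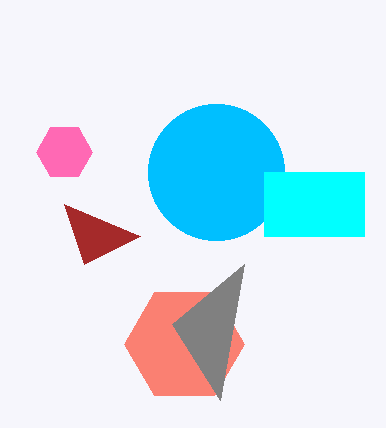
a_1 = 216, b_1 = 172, c_1 = 68, p_2 = 264, q_2 = 172, s_2 = 364, t_2 = 236, a_3 = 184, b_3 = 344, c_3 = 60, a_4 = 64, b_4 = 152, c_4 = 28, q_5 = 264, s_6 = 84, t_6 = 264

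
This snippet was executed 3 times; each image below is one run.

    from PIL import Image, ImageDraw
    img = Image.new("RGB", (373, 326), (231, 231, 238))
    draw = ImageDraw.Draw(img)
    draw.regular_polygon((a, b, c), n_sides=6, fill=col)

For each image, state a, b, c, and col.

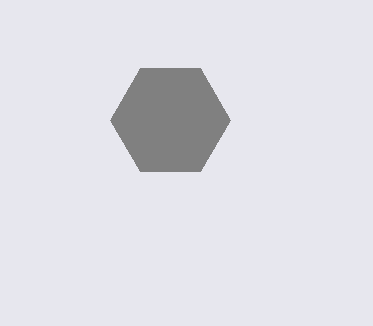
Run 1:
a = 170, b = 120, c = 60, col = 'gray'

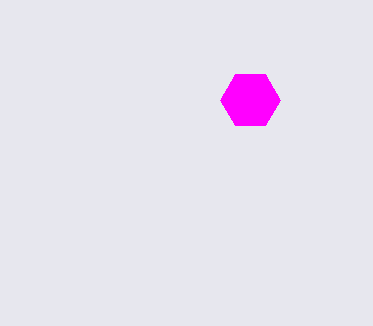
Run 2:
a = 250, b = 100, c = 30, col = 'magenta'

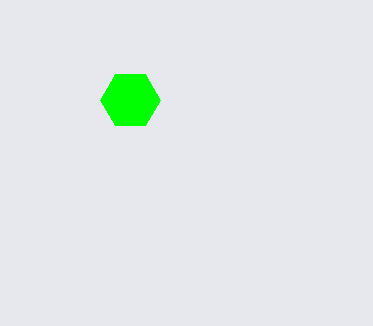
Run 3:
a = 130, b = 100, c = 30, col = 'lime'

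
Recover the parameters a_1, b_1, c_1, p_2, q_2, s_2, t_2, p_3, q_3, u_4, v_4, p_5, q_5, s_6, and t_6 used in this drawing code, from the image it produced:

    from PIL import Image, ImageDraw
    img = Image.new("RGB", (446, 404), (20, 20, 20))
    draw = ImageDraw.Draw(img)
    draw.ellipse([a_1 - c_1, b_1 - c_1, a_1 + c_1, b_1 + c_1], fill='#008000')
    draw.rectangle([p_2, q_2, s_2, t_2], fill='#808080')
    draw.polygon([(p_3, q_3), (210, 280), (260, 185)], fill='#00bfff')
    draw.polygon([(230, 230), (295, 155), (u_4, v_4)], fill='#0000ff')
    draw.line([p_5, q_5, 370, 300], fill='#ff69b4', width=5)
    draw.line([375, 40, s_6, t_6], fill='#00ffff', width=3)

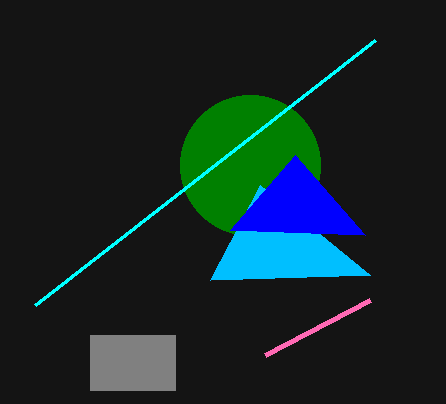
a_1 = 250; b_1 = 165; c_1 = 70; p_2 = 90; q_2 = 335; s_2 = 175; t_2 = 390; p_3 = 370; q_3 = 275; u_4 = 365; v_4 = 235; p_5 = 265; q_5 = 355; s_6 = 35; t_6 = 305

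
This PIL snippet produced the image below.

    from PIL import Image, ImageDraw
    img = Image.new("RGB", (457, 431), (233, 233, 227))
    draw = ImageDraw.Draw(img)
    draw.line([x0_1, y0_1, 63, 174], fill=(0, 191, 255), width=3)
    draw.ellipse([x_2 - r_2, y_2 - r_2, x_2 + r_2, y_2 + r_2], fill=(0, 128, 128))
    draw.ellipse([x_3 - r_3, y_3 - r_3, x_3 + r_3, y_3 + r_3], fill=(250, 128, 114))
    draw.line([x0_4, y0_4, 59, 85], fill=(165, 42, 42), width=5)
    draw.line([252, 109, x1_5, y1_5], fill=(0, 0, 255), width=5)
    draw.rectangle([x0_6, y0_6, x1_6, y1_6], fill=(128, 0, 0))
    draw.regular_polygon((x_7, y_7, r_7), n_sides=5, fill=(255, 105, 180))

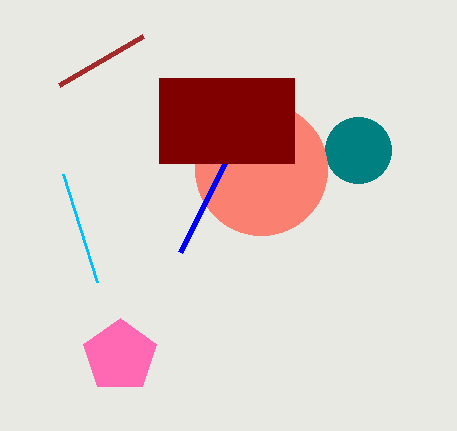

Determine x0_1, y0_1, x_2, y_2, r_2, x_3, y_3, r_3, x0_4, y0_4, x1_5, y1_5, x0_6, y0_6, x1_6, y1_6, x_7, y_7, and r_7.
x0_1 = 97, y0_1 = 282, x_2 = 358, y_2 = 150, r_2 = 33, x_3 = 261, y_3 = 169, r_3 = 66, x0_4 = 143, y0_4 = 36, x1_5 = 180, y1_5 = 252, x0_6 = 159, y0_6 = 78, x1_6 = 294, y1_6 = 163, x_7 = 120, y_7 = 356, r_7 = 38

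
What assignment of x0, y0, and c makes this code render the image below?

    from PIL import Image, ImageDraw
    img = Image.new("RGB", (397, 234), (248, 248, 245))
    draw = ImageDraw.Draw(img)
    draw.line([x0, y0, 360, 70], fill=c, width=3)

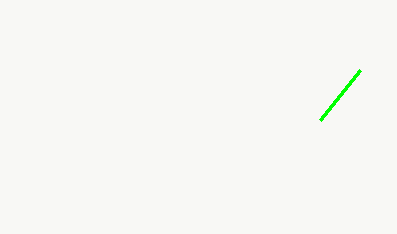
x0 = 320, y0 = 120, c = 'lime'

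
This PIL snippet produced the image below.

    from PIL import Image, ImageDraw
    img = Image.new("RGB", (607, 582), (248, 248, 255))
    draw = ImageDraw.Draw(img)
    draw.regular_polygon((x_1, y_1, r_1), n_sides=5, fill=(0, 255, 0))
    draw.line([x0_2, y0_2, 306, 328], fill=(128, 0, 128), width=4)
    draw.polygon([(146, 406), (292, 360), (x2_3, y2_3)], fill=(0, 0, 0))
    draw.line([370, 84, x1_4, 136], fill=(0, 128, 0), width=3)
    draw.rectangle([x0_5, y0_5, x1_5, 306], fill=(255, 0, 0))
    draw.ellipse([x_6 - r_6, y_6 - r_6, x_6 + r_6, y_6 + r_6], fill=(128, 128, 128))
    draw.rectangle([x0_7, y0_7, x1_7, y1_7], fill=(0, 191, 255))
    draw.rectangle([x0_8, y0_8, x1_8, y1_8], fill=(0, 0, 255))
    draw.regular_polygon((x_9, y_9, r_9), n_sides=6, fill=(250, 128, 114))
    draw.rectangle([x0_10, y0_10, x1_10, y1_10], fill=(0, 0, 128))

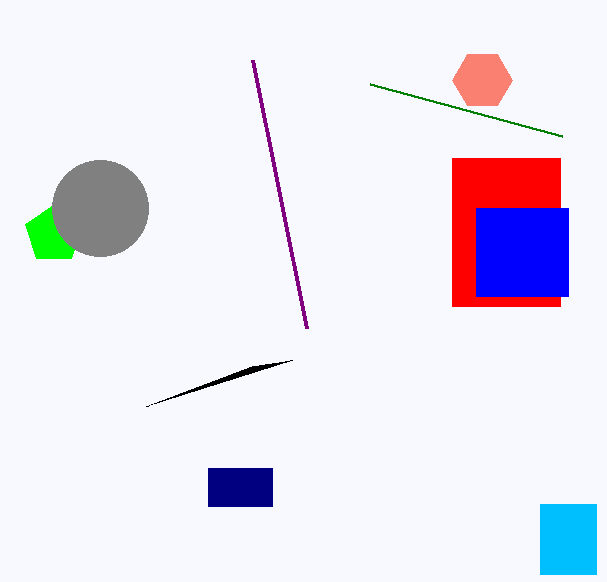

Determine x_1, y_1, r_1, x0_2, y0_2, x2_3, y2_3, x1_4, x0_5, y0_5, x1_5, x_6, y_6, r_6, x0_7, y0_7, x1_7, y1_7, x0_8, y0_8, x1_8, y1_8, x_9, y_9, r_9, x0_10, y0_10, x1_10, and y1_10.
x_1 = 54; y_1 = 234; r_1 = 30; x0_2 = 252; y0_2 = 60; x2_3 = 252; y2_3 = 366; x1_4 = 562; x0_5 = 452; y0_5 = 158; x1_5 = 560; x_6 = 100; y_6 = 208; r_6 = 48; x0_7 = 540; y0_7 = 504; x1_7 = 596; y1_7 = 574; x0_8 = 476; y0_8 = 208; x1_8 = 568; y1_8 = 296; x_9 = 482; y_9 = 80; r_9 = 30; x0_10 = 208; y0_10 = 468; x1_10 = 272; y1_10 = 506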